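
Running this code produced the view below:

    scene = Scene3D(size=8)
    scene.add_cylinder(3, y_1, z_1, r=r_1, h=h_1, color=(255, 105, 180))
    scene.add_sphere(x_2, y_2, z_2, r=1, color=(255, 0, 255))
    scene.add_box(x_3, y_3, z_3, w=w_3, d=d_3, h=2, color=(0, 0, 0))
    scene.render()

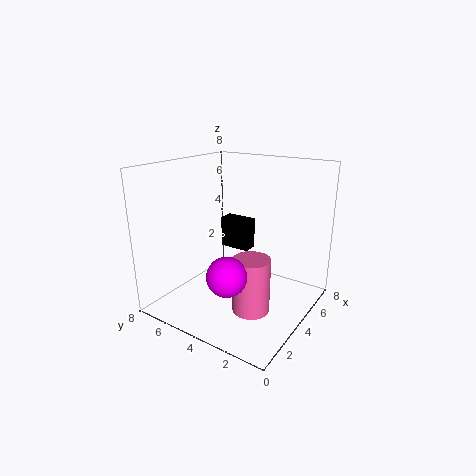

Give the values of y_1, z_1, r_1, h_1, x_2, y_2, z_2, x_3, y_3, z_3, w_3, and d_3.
y_1 = 2.5, z_1 = 0.5, r_1 = 1, h_1 = 3, x_2 = 1.5, y_2 = 3, z_2 = 3, x_3 = 6.5, y_3 = 5, z_3 = 2, w_3 = 1, d_3 = 2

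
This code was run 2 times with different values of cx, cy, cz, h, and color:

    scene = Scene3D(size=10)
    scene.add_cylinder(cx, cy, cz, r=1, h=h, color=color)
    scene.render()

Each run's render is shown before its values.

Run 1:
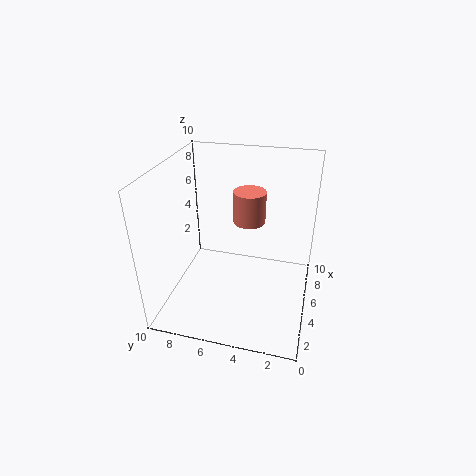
cx = 4
cy = 4
cz = 7
h = 2
color = 'salmon'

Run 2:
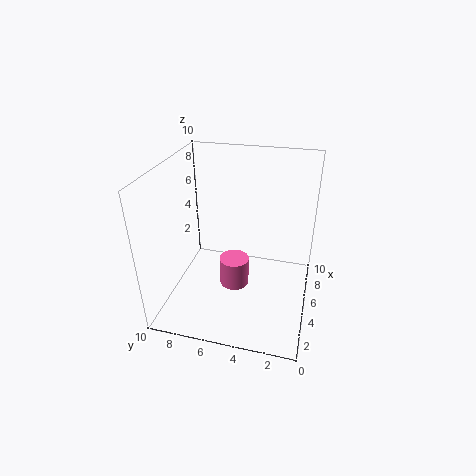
cx = 4
cy = 5
cz = 2
h = 2
color = 'hotpink'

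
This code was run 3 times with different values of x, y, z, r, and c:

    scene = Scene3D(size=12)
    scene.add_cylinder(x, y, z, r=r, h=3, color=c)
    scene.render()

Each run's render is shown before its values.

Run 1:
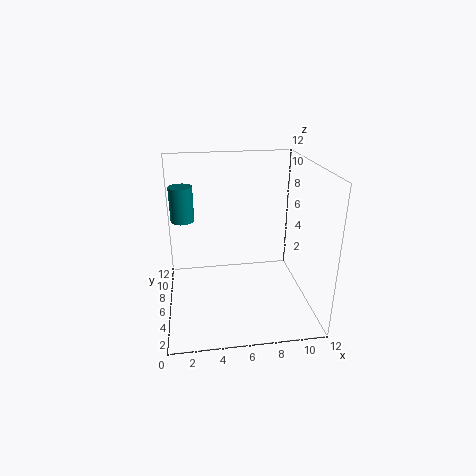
x = 1.5
y = 8
z = 7
r = 1
c = 'teal'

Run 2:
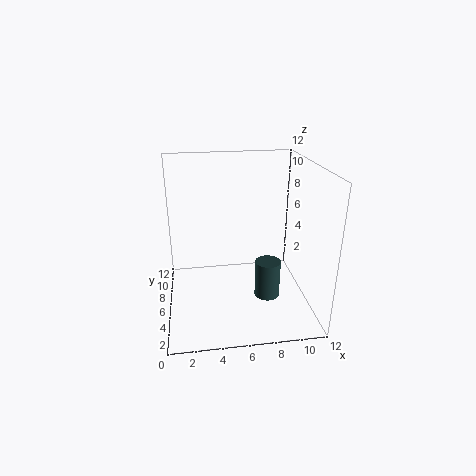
x = 8
y = 3.5
z = 2
r = 1
c = 'darkslategray'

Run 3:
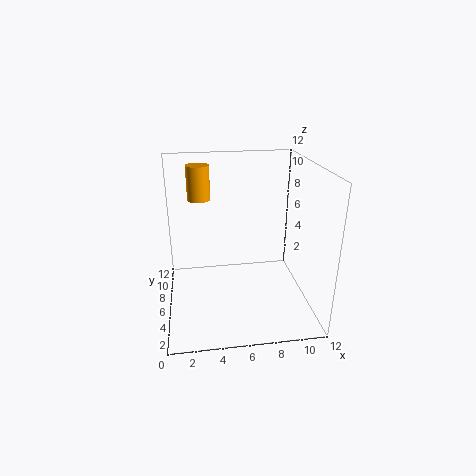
x = 3
y = 9
z = 8.5
r = 1
c = 'orange'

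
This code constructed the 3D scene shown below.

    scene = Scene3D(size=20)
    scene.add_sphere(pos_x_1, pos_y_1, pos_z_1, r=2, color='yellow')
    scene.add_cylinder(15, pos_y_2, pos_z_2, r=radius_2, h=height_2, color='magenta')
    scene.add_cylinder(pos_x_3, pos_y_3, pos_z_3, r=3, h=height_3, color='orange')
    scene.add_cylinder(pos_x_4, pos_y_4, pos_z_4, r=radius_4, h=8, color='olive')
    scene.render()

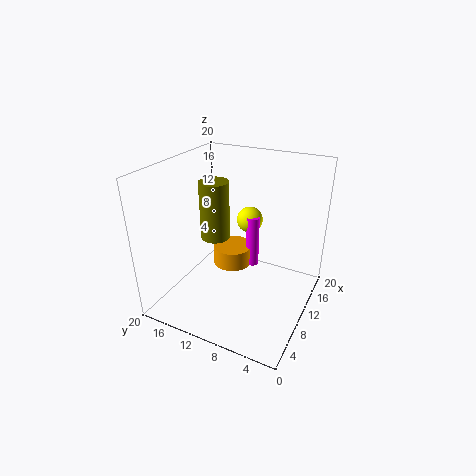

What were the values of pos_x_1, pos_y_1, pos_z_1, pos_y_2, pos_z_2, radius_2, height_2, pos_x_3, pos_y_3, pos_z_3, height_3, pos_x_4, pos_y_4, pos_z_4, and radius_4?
pos_x_1 = 16, pos_y_1 = 11, pos_z_1 = 10, pos_y_2 = 10, pos_z_2 = 3, radius_2 = 1, height_2 = 8, pos_x_3 = 14, pos_y_3 = 13, pos_z_3 = 3, height_3 = 3, pos_x_4 = 9, pos_y_4 = 13, pos_z_4 = 10, radius_4 = 2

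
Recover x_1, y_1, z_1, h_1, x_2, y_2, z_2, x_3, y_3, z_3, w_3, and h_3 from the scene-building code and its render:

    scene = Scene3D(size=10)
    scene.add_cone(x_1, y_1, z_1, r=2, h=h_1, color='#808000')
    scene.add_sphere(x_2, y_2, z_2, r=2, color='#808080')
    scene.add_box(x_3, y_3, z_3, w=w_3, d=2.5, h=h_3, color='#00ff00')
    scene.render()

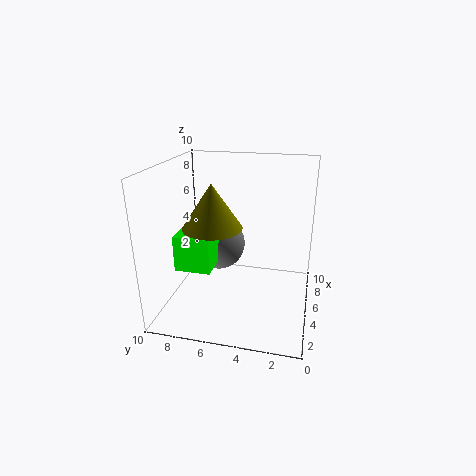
x_1 = 4, y_1 = 6.5, z_1 = 6, h_1 = 3, x_2 = 7, y_2 = 7, z_2 = 3.5, x_3 = 3, y_3 = 6.5, z_3 = 3, w_3 = 3.5, h_3 = 2.5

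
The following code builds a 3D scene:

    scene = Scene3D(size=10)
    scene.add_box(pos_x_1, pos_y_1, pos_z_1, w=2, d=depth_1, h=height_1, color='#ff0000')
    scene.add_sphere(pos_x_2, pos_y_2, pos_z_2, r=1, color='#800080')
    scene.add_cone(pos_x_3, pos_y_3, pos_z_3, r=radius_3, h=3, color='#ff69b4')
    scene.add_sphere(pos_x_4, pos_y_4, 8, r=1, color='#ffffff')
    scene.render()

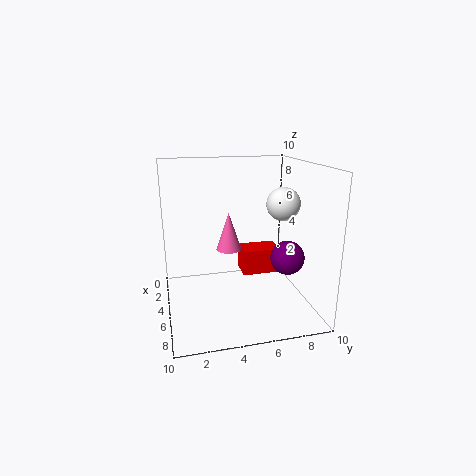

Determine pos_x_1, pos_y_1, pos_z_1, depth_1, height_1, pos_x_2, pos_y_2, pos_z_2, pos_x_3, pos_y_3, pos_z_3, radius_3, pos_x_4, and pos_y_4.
pos_x_1 = 1; pos_y_1 = 6; pos_z_1 = 1; depth_1 = 3; height_1 = 2; pos_x_2 = 9; pos_y_2 = 7; pos_z_2 = 5; pos_x_3 = 2; pos_y_3 = 5; pos_z_3 = 3; radius_3 = 1; pos_x_4 = 8; pos_y_4 = 7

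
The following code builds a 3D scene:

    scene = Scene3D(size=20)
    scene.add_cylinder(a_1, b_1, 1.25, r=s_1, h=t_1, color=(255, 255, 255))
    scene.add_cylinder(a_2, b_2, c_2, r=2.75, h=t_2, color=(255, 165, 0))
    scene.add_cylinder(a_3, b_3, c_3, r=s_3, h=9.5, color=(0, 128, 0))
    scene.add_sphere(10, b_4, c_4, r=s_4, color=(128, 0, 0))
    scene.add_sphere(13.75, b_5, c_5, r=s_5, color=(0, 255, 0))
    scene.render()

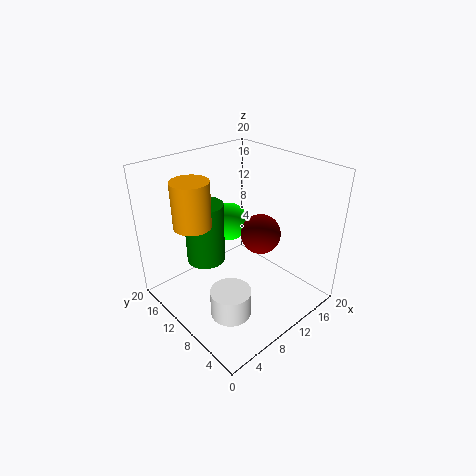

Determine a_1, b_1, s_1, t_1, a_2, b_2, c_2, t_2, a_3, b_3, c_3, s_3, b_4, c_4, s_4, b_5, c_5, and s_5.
a_1 = 5.75
b_1 = 6.75
s_1 = 2.75
t_1 = 3.75
a_2 = 6.5
b_2 = 15.75
c_2 = 10.75
t_2 = 6.75
a_3 = 9.25
b_3 = 16.75
c_3 = 3.5
s_3 = 3
b_4 = 5.75
c_4 = 12.5
s_4 = 2.5
b_5 = 16.25
c_5 = 8.75
s_5 = 3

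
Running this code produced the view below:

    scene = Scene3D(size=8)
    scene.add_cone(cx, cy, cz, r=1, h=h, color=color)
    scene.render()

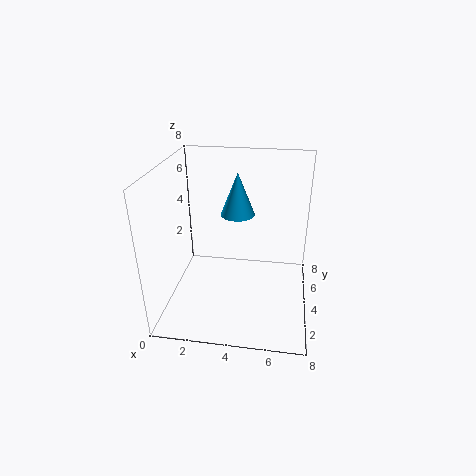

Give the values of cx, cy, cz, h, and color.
cx = 3.75
cy = 5.5
cz = 4.75
h = 2.5
color = 'deepskyblue'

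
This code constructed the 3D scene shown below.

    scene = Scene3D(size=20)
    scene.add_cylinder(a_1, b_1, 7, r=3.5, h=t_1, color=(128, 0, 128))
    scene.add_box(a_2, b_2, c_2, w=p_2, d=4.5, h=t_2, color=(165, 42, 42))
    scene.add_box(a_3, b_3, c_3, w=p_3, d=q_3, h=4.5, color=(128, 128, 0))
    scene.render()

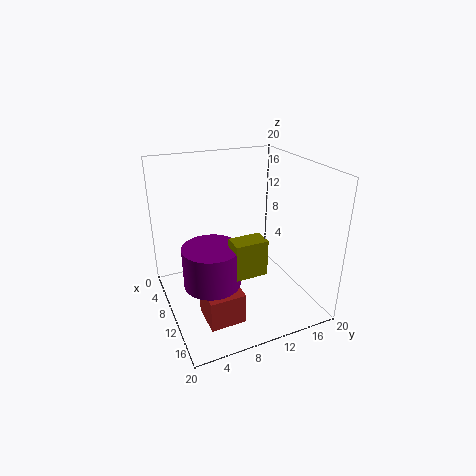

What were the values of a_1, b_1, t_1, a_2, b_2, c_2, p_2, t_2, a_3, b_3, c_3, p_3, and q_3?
a_1 = 14.5
b_1 = 4.5
t_1 = 5
a_2 = 13.5
b_2 = 3
c_2 = 2.5
p_2 = 4.5
t_2 = 4
a_3 = 15
b_3 = 6.5
c_3 = 8.5
p_3 = 2.5
q_3 = 4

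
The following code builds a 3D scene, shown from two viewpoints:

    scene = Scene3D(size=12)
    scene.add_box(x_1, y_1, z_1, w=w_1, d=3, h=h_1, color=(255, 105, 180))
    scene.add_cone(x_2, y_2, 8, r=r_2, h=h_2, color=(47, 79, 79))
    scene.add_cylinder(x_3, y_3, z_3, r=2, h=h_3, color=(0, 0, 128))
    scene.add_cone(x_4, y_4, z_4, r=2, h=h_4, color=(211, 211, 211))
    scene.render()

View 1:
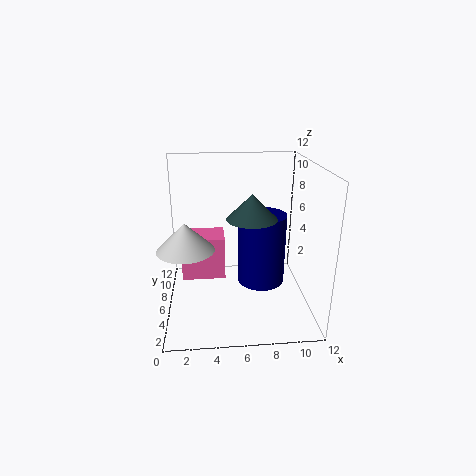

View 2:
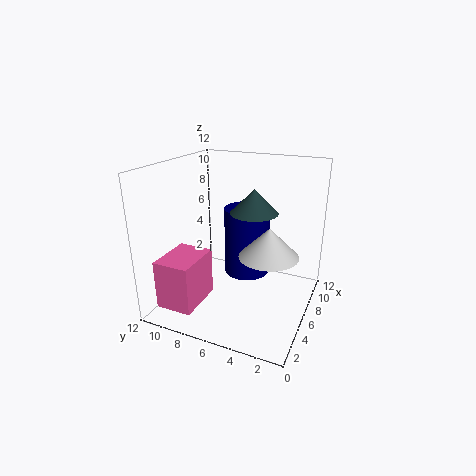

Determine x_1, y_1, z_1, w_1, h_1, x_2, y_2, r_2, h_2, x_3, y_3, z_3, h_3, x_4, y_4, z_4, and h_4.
x_1 = 1; y_1 = 8; z_1 = 1; w_1 = 4; h_1 = 4; x_2 = 7; y_2 = 5; r_2 = 2; h_2 = 2; x_3 = 8; y_3 = 6; z_3 = 2; h_3 = 6; x_4 = 2; y_4 = 2; z_4 = 7; h_4 = 2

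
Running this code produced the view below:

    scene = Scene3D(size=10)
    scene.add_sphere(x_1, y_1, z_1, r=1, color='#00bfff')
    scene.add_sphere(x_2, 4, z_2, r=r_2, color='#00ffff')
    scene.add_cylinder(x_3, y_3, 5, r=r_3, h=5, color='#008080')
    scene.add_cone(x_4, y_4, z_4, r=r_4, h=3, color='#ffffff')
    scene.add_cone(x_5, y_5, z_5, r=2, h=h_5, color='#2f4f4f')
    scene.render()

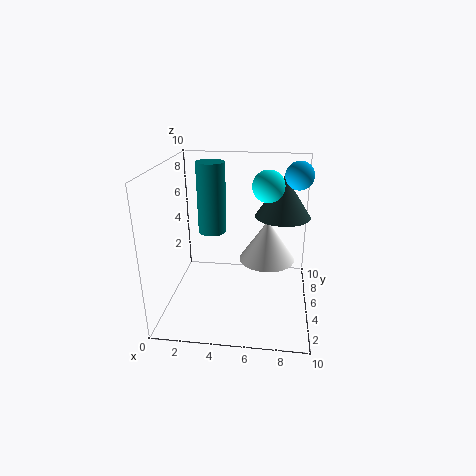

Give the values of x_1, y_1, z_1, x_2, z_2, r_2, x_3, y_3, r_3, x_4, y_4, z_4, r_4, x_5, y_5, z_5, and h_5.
x_1 = 9, y_1 = 7, z_1 = 9, x_2 = 7, z_2 = 9, r_2 = 1, x_3 = 3, y_3 = 6, r_3 = 1, x_4 = 7, y_4 = 6, z_4 = 3, r_4 = 2, x_5 = 8, y_5 = 7, z_5 = 6, h_5 = 3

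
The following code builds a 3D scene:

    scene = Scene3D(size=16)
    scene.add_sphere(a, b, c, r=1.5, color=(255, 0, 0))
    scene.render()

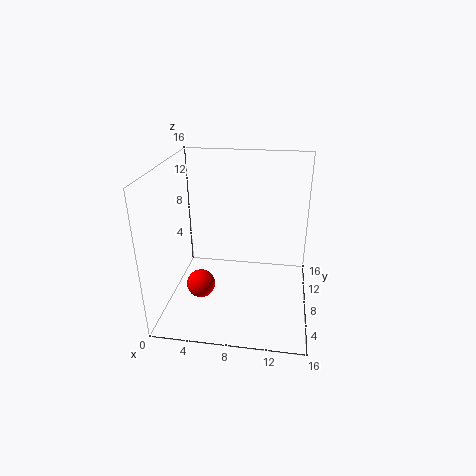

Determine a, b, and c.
a = 4.5, b = 4.5, c = 4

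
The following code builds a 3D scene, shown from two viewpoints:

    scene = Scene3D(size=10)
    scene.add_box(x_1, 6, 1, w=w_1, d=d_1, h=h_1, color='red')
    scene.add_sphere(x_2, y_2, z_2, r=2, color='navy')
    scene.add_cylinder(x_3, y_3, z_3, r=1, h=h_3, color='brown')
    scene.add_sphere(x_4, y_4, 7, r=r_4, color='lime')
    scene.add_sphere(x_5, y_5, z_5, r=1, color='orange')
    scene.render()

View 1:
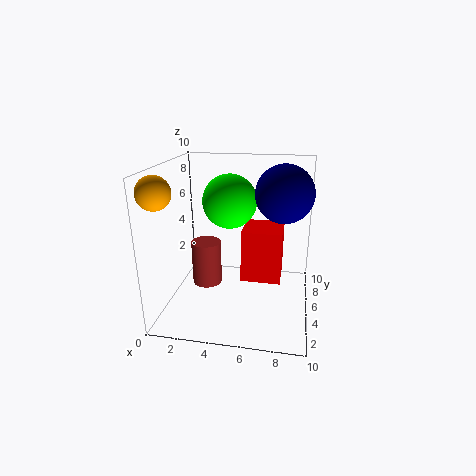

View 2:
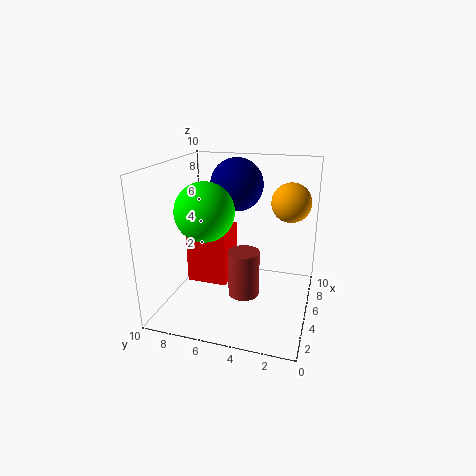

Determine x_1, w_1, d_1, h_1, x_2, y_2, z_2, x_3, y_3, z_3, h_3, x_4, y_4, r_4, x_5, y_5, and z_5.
x_1 = 5
w_1 = 3
d_1 = 3
h_1 = 4
x_2 = 8
y_2 = 6
z_2 = 8
x_3 = 3
y_3 = 4
z_3 = 2
h_3 = 3
x_4 = 4
y_4 = 7
r_4 = 2
x_5 = 1
y_5 = 1
z_5 = 9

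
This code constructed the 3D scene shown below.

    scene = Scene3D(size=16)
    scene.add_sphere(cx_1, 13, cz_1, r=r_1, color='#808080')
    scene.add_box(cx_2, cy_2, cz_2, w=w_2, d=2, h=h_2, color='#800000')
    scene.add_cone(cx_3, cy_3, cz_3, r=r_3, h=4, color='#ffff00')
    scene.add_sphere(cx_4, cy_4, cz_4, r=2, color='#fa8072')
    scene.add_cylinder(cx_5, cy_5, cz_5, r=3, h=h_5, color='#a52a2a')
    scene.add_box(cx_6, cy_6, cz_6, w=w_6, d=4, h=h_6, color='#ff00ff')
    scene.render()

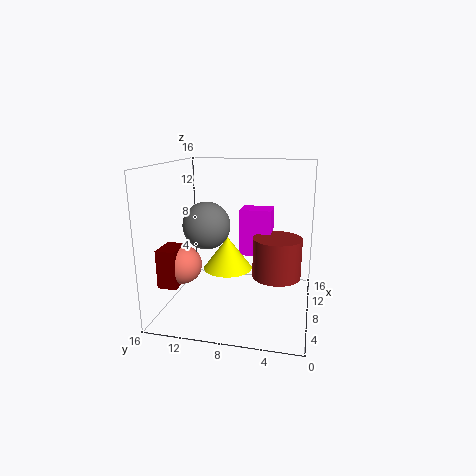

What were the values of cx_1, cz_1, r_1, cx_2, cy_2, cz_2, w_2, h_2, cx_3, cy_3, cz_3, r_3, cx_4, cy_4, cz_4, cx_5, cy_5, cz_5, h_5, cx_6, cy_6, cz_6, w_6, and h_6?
cx_1 = 12, cz_1 = 8, r_1 = 3, cx_2 = 2, cy_2 = 13, cz_2 = 4, w_2 = 3, h_2 = 4, cx_3 = 11, cy_3 = 10, cz_3 = 3, r_3 = 3, cx_4 = 4, cy_4 = 13, cz_4 = 6, cx_5 = 12, cy_5 = 4, cz_5 = 2, h_5 = 5, cx_6 = 13, cy_6 = 5, cz_6 = 4, w_6 = 3, h_6 = 6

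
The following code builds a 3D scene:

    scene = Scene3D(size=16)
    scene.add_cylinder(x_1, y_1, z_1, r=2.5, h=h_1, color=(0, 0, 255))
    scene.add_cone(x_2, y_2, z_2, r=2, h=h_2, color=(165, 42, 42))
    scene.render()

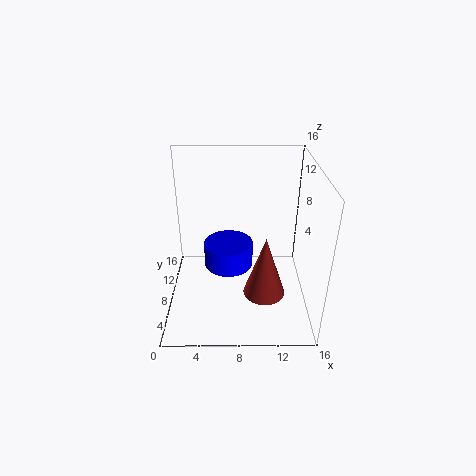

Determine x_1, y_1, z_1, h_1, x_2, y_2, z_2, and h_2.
x_1 = 7; y_1 = 5.5; z_1 = 6.5; h_1 = 2.5; x_2 = 10.5; y_2 = 2; z_2 = 5.5; h_2 = 6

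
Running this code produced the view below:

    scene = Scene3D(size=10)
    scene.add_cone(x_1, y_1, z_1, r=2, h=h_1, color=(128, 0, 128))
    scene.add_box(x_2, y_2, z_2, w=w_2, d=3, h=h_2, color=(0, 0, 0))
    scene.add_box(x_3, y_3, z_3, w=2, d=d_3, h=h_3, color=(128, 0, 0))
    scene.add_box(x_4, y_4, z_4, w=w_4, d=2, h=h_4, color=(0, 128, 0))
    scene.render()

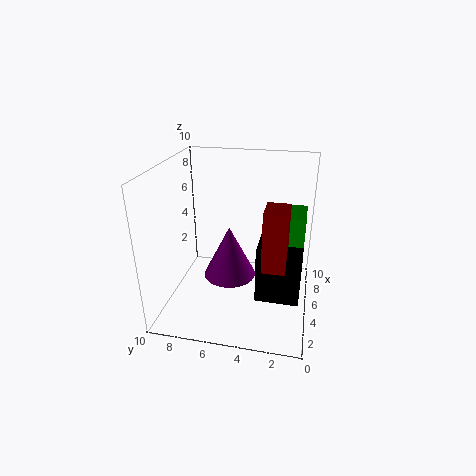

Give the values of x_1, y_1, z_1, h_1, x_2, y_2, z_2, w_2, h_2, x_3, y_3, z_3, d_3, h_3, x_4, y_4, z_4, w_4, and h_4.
x_1 = 6.5, y_1 = 6, z_1 = 1, h_1 = 4, x_2 = 3.5, y_2 = 0.5, z_2 = 1, w_2 = 3, h_2 = 4, x_3 = 2.5, y_3 = 1.5, z_3 = 4, d_3 = 1.5, h_3 = 4, x_4 = 4.5, y_4 = 0.5, z_4 = 4.5, w_4 = 2.5, h_4 = 2.5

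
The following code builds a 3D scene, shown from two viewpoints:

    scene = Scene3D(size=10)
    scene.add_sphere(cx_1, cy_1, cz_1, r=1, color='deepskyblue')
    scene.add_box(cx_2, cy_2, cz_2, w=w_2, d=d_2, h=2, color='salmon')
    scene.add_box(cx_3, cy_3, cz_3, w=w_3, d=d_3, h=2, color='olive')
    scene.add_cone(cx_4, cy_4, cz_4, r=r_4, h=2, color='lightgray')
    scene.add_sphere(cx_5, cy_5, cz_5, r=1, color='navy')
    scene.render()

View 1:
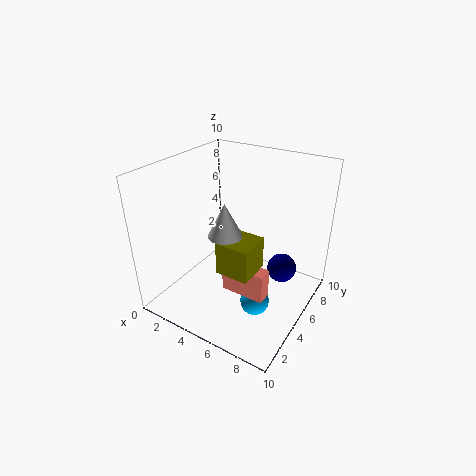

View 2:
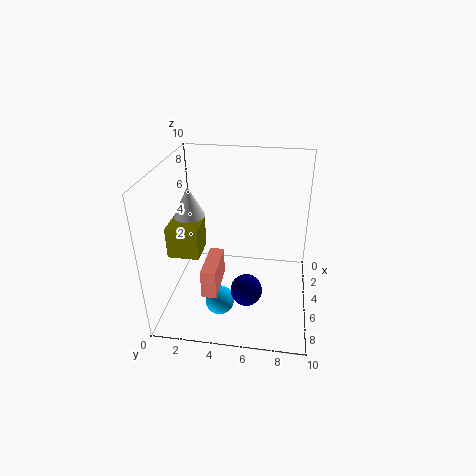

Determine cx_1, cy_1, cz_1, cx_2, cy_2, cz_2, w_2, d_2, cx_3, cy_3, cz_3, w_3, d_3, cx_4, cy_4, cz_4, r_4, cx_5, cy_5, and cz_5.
cx_1 = 7
cy_1 = 4
cz_1 = 1
cx_2 = 5
cy_2 = 3
cz_2 = 2
w_2 = 3
d_2 = 1
cx_3 = 6
cy_3 = 1
cz_3 = 5
w_3 = 2
d_3 = 2
cx_4 = 6
cy_4 = 2
cz_4 = 7
r_4 = 1
cx_5 = 8
cy_5 = 6
cz_5 = 3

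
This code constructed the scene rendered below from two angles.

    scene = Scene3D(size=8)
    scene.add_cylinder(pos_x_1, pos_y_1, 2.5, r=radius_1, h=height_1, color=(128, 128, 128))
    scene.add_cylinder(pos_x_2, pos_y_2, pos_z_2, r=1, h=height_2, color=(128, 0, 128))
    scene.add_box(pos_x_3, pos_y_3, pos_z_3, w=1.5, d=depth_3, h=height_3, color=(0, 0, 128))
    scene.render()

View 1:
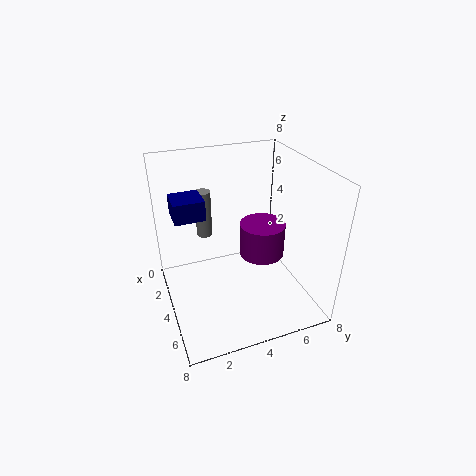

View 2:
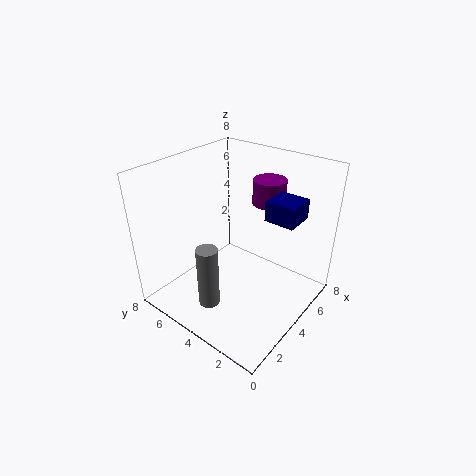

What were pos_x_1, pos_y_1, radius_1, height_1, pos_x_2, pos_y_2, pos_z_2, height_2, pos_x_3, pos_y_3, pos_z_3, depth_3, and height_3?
pos_x_1 = 0.5
pos_y_1 = 3
radius_1 = 0.5
height_1 = 3
pos_x_2 = 7
pos_y_2 = 4
pos_z_2 = 5
height_2 = 1.5
pos_x_3 = 3.5
pos_y_3 = 0.5
pos_z_3 = 6
depth_3 = 1.5
height_3 = 1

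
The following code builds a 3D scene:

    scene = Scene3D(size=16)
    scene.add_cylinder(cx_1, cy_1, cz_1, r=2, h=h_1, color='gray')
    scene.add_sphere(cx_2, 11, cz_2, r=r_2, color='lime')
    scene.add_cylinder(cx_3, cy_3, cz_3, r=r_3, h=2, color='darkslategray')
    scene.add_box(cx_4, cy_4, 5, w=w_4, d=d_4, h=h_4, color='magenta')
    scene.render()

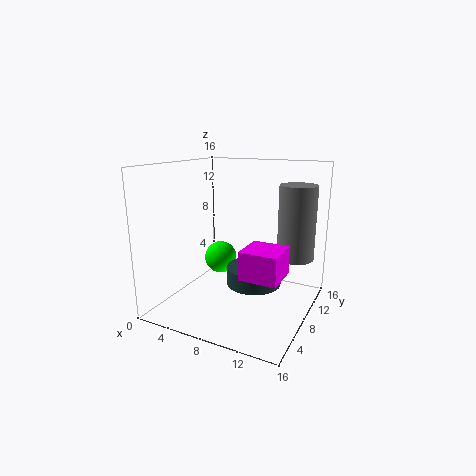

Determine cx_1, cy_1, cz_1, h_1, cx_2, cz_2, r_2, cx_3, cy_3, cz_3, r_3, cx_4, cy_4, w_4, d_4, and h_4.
cx_1 = 14, cy_1 = 10, cz_1 = 6, h_1 = 8, cx_2 = 4, cz_2 = 4, r_2 = 2, cx_3 = 10, cy_3 = 8, cz_3 = 3, r_3 = 3, cx_4 = 10, cy_4 = 4, w_4 = 4, d_4 = 4, h_4 = 3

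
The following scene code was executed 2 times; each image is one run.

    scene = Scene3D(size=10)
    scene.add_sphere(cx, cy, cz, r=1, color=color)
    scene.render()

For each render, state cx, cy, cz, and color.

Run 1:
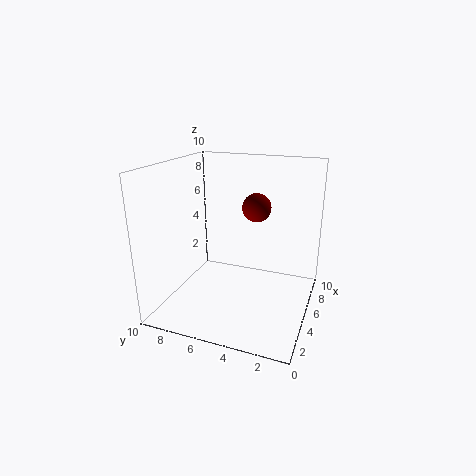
cx = 6
cy = 4
cz = 7
color = 'maroon'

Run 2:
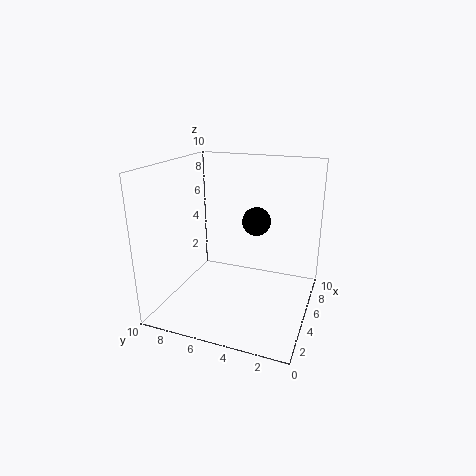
cx = 6
cy = 4
cz = 6
color = 'black'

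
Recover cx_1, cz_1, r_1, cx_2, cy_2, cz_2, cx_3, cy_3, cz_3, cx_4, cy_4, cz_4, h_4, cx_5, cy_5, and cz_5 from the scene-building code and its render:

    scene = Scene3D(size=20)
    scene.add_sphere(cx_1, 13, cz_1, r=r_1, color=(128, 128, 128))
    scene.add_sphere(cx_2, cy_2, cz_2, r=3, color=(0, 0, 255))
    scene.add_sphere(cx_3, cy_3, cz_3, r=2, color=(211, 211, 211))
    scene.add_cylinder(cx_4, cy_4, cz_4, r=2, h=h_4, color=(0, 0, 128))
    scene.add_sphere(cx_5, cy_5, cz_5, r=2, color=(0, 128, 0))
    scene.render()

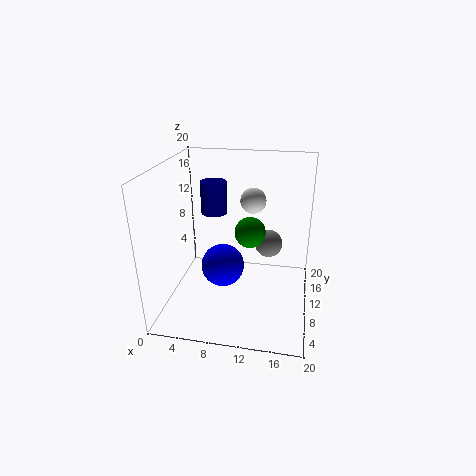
cx_1 = 14
cz_1 = 8
r_1 = 2
cx_2 = 8
cy_2 = 9
cz_2 = 6
cx_3 = 11
cy_3 = 17
cz_3 = 13
cx_4 = 5
cy_4 = 16
cz_4 = 11
h_4 = 5
cx_5 = 12
cy_5 = 8
cz_5 = 12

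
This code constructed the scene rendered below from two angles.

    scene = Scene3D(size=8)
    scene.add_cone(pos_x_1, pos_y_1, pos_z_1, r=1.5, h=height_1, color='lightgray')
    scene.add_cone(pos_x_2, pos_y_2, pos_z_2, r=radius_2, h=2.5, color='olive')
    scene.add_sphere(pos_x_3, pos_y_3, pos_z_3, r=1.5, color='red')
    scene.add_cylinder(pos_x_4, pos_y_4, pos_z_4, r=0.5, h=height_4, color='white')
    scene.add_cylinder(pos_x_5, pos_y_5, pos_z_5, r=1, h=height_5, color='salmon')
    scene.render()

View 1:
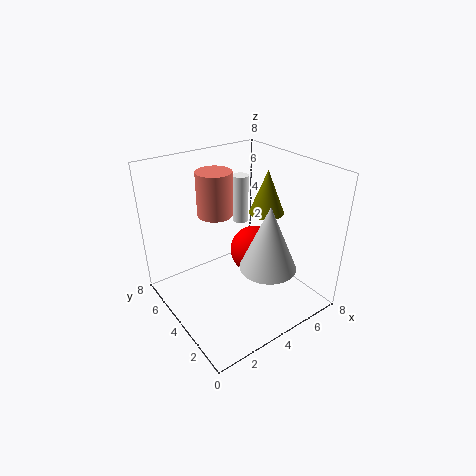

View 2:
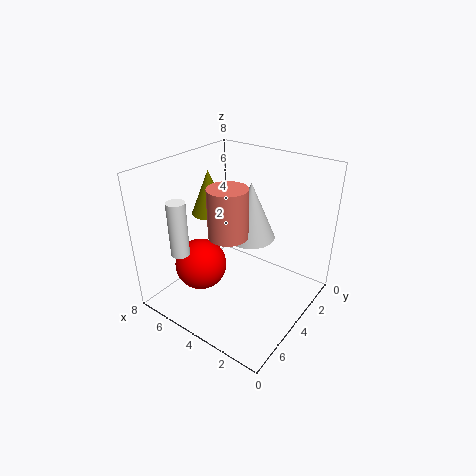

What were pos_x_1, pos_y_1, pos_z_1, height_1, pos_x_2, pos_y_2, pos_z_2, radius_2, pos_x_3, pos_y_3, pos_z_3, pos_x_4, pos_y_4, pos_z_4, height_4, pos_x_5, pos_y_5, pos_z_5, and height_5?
pos_x_1 = 4.5; pos_y_1 = 2; pos_z_1 = 3; height_1 = 3.5; pos_x_2 = 6; pos_y_2 = 4; pos_z_2 = 5; radius_2 = 1; pos_x_3 = 6; pos_y_3 = 5; pos_z_3 = 2; pos_x_4 = 6; pos_y_4 = 6.5; pos_z_4 = 3.5; height_4 = 3; pos_x_5 = 3.5; pos_y_5 = 5.5; pos_z_5 = 5; height_5 = 2.5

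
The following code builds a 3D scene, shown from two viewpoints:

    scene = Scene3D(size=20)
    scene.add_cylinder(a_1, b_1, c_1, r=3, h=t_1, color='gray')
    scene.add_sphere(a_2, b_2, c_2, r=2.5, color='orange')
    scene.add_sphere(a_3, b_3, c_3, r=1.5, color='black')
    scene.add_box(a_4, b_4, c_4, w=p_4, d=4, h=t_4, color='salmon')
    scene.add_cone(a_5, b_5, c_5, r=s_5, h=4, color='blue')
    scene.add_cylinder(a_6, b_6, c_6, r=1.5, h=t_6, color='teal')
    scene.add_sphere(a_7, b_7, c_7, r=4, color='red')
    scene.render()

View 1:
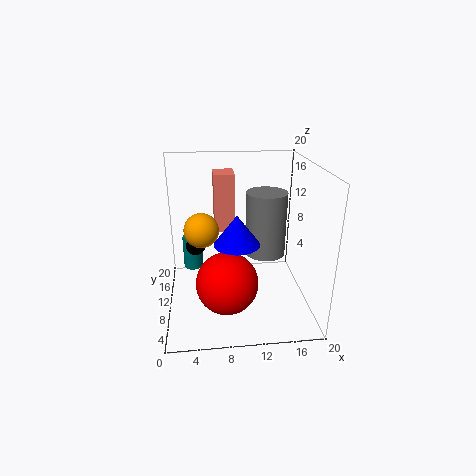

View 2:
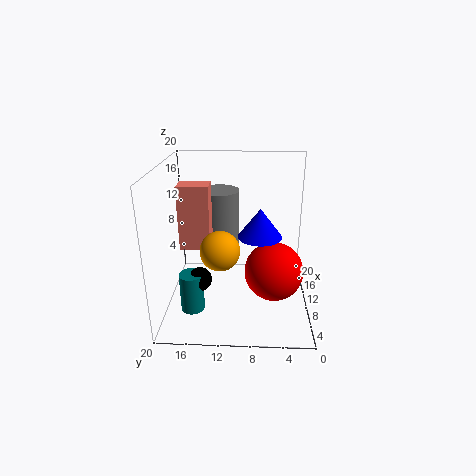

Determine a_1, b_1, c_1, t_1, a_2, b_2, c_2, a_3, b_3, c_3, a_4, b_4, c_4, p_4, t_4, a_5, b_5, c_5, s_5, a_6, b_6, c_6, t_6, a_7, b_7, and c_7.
a_1 = 14.5; b_1 = 13; c_1 = 6; t_1 = 9.5; a_2 = 5; b_2 = 12; c_2 = 10.5; a_3 = 4; b_3 = 14.5; c_3 = 7; a_4 = 7; b_4 = 13.5; c_4 = 9.5; p_4 = 3; t_4 = 8.5; a_5 = 9.5; b_5 = 7; c_5 = 10.5; s_5 = 3; a_6 = 3.5; b_6 = 15.5; c_6 = 3; t_6 = 5; a_7 = 8; b_7 = 5; c_7 = 6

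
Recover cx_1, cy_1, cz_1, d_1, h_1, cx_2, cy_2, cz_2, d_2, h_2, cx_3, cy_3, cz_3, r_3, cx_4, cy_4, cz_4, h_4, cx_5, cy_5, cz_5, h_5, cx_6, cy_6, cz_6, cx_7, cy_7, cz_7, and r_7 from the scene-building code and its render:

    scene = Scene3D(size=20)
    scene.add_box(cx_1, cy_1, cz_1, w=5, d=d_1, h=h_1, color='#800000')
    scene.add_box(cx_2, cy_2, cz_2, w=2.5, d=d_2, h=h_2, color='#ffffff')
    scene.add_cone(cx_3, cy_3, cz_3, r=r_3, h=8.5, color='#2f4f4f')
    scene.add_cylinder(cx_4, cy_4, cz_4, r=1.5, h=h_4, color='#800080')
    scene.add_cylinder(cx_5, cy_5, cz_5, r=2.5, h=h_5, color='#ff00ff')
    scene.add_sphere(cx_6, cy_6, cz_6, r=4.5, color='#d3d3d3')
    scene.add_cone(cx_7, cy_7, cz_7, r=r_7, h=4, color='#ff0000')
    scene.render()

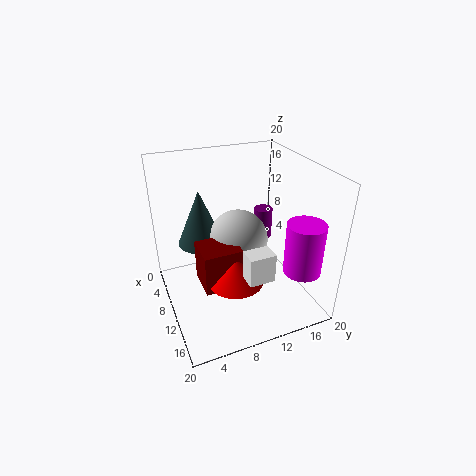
cx_1 = 7; cy_1 = 4.5; cz_1 = 3; d_1 = 5.5; h_1 = 6; cx_2 = 14; cy_2 = 9; cz_2 = 6.5; d_2 = 3.5; h_2 = 4; cx_3 = 3.5; cy_3 = 6.5; cz_3 = 6.5; r_3 = 3.5; cx_4 = 3; cy_4 = 17.5; cz_4 = 5; h_4 = 5; cx_5 = 16.5; cy_5 = 16.5; cz_5 = 7; h_5 = 7; cx_6 = 6.5; cy_6 = 11.5; cz_6 = 7.5; cx_7 = 11.5; cy_7 = 9; cz_7 = 4; r_7 = 4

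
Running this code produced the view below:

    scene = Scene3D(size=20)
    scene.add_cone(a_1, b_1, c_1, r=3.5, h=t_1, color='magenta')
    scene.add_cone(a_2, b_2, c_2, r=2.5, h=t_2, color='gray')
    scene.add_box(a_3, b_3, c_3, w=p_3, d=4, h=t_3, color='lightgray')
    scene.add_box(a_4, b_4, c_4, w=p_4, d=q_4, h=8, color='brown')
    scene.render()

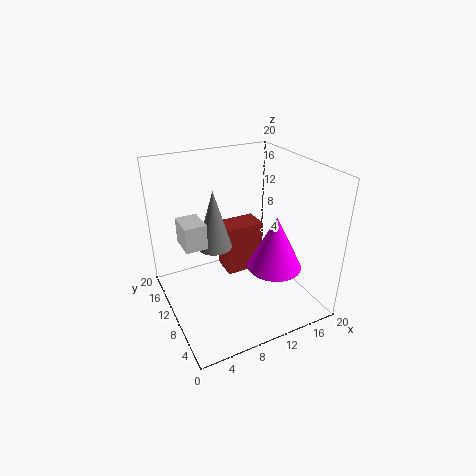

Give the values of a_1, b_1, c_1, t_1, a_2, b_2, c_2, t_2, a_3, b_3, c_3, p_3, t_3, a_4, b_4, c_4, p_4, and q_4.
a_1 = 12.5; b_1 = 4.5; c_1 = 8; t_1 = 7; a_2 = 7.5; b_2 = 12.5; c_2 = 8; t_2 = 8.5; a_3 = 2.5; b_3 = 10; c_3 = 9.5; p_3 = 3; t_3 = 3.5; a_4 = 10.5; b_4 = 14; c_4 = 1; p_4 = 6; q_4 = 4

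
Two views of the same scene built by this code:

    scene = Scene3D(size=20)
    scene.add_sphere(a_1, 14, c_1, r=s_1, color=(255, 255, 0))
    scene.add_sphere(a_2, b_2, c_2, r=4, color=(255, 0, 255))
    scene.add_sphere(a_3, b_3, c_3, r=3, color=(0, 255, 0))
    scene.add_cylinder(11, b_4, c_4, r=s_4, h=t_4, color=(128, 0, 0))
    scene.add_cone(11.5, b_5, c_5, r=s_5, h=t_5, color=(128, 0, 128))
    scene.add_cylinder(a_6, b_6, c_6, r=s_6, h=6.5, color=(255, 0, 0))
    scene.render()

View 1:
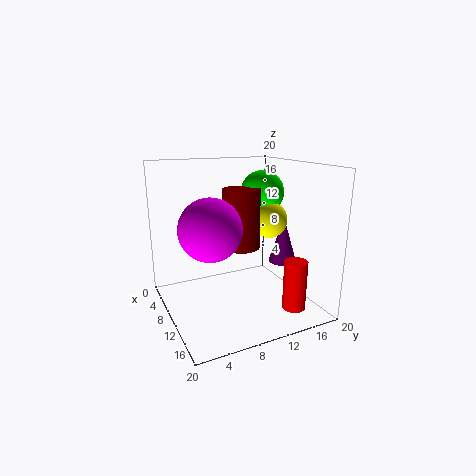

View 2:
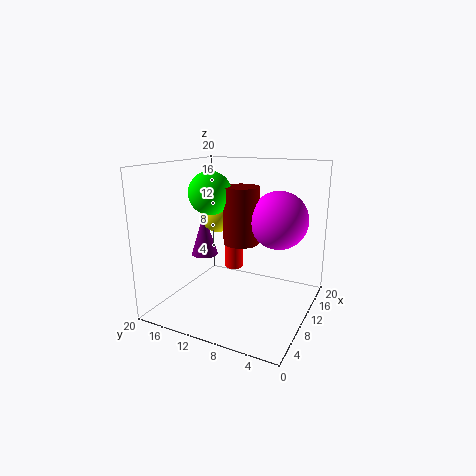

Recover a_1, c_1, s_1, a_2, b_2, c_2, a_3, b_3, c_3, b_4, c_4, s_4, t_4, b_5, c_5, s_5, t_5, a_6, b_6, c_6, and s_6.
a_1 = 11.5; c_1 = 12.5; s_1 = 2.5; a_2 = 12.5; b_2 = 5; c_2 = 12.5; a_3 = 9.5; b_3 = 14; c_3 = 16; b_4 = 10; c_4 = 9; s_4 = 2.5; t_4 = 8; b_5 = 16.5; c_5 = 6; s_5 = 2; t_5 = 6.5; a_6 = 17.5; b_6 = 14.5; c_6 = 2; s_6 = 1.5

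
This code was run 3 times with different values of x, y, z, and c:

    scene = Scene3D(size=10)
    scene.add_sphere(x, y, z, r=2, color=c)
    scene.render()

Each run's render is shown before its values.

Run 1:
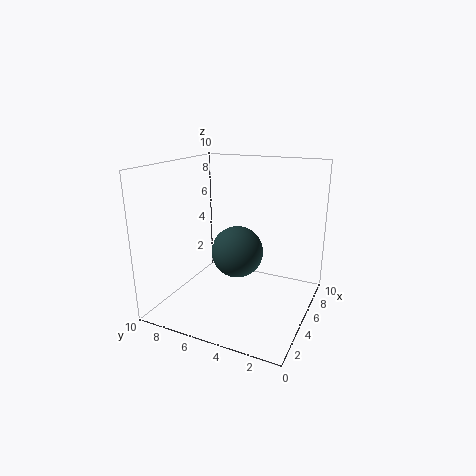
x = 7; y = 6; z = 3; c = 'darkslategray'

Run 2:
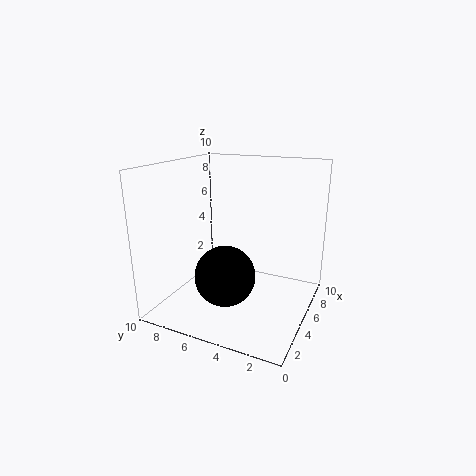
x = 3; y = 5; z = 3; c = 'black'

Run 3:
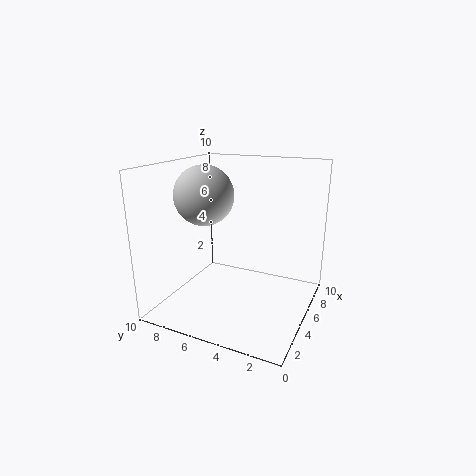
x = 4; y = 7; z = 8; c = 'lightgray'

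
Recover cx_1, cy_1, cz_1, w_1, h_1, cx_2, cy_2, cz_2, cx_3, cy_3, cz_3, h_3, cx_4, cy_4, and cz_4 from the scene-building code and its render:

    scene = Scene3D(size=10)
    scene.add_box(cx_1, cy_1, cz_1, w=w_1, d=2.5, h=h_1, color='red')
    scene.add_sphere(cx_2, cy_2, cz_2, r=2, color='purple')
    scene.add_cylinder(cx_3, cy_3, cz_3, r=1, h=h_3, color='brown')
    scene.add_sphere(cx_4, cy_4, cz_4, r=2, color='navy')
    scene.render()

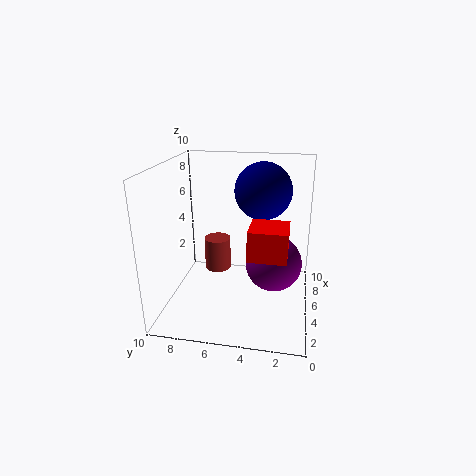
cx_1 = 2.5, cy_1 = 1.5, cz_1 = 4.5, w_1 = 2.5, h_1 = 2, cx_2 = 5.5, cy_2 = 2.5, cz_2 = 3, cx_3 = 7, cy_3 = 7, cz_3 = 1.5, h_3 = 2.5, cx_4 = 6.5, cy_4 = 3.5, cz_4 = 8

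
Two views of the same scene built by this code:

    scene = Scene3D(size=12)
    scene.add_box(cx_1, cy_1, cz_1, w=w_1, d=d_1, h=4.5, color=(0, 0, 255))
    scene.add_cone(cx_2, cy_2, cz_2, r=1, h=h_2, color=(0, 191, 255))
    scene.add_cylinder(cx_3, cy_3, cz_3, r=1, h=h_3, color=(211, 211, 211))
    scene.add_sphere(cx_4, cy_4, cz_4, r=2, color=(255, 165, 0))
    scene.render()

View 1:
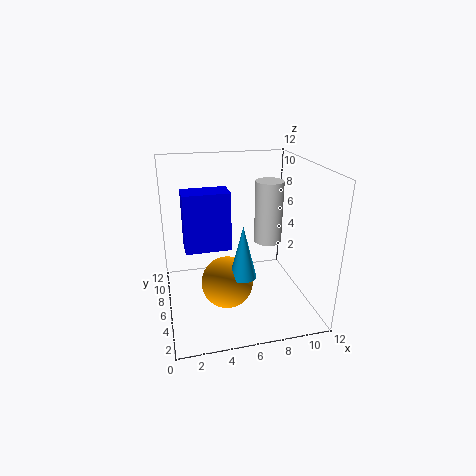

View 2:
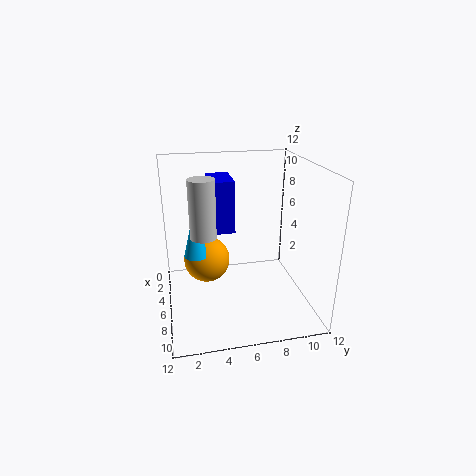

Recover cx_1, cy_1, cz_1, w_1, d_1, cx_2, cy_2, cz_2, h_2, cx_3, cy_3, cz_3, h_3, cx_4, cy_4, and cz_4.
cx_1 = 1.5; cy_1 = 4; cz_1 = 6; w_1 = 3.5; d_1 = 2; cx_2 = 5.5; cy_2 = 2.5; cz_2 = 4.5; h_2 = 4; cx_3 = 7.5; cy_3 = 3; cz_3 = 7; h_3 = 4.5; cx_4 = 4.5; cy_4 = 3.5; cz_4 = 3.5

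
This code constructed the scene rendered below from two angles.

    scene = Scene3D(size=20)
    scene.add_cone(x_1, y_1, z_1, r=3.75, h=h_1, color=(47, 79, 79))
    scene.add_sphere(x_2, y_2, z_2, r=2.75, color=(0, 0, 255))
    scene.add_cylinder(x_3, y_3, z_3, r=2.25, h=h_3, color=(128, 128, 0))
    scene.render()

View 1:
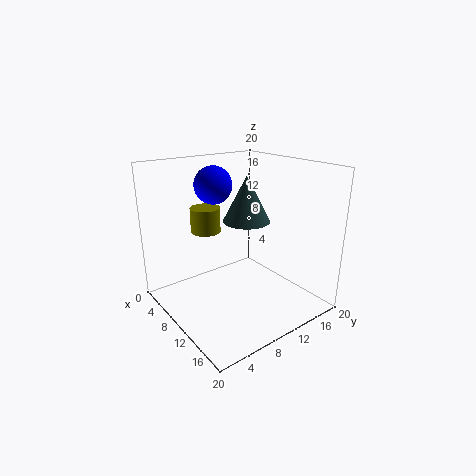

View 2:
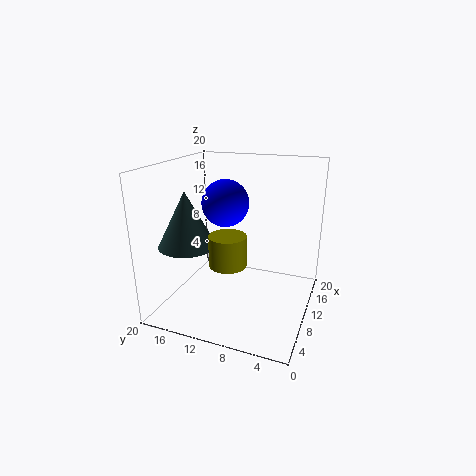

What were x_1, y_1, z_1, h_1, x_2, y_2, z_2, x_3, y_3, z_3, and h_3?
x_1 = 5.25, y_1 = 15.25, z_1 = 10, h_1 = 7.25, x_2 = 4.75, y_2 = 9.5, z_2 = 16.5, x_3 = 3.5, y_3 = 8.75, z_3 = 9.25, h_3 = 3.75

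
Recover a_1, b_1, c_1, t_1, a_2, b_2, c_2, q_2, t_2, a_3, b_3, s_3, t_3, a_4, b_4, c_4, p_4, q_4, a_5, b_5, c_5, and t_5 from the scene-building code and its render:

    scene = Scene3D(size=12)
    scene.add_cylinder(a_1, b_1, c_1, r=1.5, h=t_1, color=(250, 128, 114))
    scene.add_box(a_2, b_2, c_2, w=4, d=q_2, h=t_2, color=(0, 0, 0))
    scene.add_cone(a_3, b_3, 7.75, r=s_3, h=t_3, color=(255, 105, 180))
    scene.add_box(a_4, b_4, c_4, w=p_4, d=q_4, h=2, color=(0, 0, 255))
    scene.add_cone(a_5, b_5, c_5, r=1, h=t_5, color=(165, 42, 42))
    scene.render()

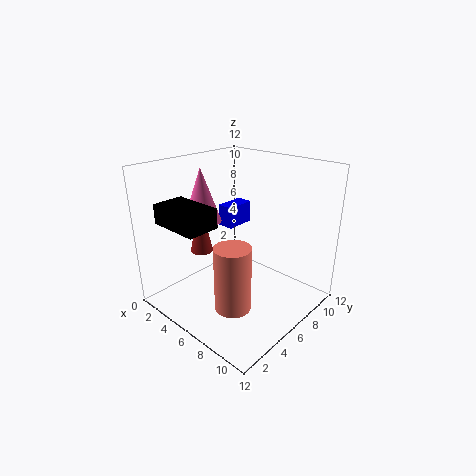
a_1 = 7.25, b_1 = 4, c_1 = 0.75, t_1 = 5.5, a_2 = 3, b_2 = 0.25, c_2 = 8.25, q_2 = 2.5, t_2 = 1.5, a_3 = 4.25, b_3 = 3.75, s_3 = 1.5, t_3 = 4.25, a_4 = 2, b_4 = 7.75, c_4 = 5.5, p_4 = 1.5, q_4 = 2.75, a_5 = 2.5, b_5 = 5, c_5 = 4, t_5 = 4.75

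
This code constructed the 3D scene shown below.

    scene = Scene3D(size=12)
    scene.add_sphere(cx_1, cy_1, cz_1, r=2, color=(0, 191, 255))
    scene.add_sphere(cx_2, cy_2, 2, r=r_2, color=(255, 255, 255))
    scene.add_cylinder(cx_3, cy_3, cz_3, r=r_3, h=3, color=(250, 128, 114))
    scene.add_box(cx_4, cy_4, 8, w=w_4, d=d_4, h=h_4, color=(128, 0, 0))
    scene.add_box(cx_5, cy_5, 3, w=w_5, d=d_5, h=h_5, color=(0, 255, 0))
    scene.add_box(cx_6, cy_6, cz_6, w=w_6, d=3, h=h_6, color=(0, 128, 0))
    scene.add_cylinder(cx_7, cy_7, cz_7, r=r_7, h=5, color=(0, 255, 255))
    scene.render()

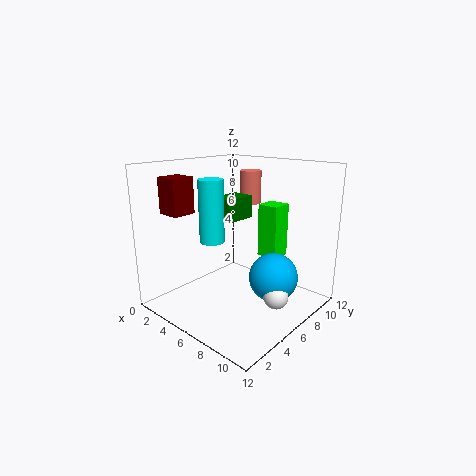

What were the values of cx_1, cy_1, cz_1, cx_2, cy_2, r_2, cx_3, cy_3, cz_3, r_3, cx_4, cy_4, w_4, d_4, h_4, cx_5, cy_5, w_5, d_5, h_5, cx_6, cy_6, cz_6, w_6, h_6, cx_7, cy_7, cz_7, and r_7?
cx_1 = 9
cy_1 = 7
cz_1 = 3
cx_2 = 10
cy_2 = 6
r_2 = 1
cx_3 = 4
cy_3 = 10
cz_3 = 8
r_3 = 1
cx_4 = 1
cy_4 = 2
w_4 = 2
d_4 = 2
h_4 = 3
cx_5 = 5
cy_5 = 10
w_5 = 2
d_5 = 2
h_5 = 5
cx_6 = 3
cy_6 = 6
cz_6 = 7
w_6 = 2
h_6 = 2
cx_7 = 5
cy_7 = 4
cz_7 = 6
r_7 = 1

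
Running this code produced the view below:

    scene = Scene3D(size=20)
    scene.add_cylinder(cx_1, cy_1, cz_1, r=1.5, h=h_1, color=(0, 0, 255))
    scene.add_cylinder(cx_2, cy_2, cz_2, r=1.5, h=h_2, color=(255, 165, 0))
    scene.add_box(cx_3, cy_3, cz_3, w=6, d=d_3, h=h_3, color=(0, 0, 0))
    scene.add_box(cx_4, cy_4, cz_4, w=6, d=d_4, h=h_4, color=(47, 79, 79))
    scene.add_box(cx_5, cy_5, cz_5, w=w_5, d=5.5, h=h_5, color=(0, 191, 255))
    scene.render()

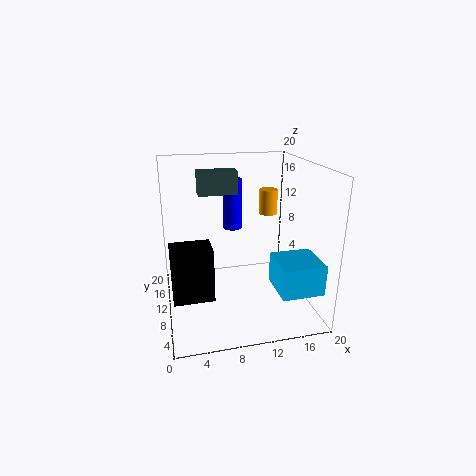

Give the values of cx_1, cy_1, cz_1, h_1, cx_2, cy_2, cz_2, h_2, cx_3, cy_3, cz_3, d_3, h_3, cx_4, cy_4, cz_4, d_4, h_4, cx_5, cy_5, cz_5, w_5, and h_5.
cx_1 = 11, cy_1 = 18, cz_1 = 8.5, h_1 = 8, cx_2 = 17, cy_2 = 18, cz_2 = 10.5, h_2 = 4, cx_3 = 0.5, cy_3 = 9.5, cz_3 = 0.5, d_3 = 4.5, h_3 = 8, cx_4 = 5.5, cy_4 = 16, cz_4 = 14.5, d_4 = 3, h_4 = 3.5, cx_5 = 13.5, cy_5 = 1, cz_5 = 5, w_5 = 5.5, h_5 = 4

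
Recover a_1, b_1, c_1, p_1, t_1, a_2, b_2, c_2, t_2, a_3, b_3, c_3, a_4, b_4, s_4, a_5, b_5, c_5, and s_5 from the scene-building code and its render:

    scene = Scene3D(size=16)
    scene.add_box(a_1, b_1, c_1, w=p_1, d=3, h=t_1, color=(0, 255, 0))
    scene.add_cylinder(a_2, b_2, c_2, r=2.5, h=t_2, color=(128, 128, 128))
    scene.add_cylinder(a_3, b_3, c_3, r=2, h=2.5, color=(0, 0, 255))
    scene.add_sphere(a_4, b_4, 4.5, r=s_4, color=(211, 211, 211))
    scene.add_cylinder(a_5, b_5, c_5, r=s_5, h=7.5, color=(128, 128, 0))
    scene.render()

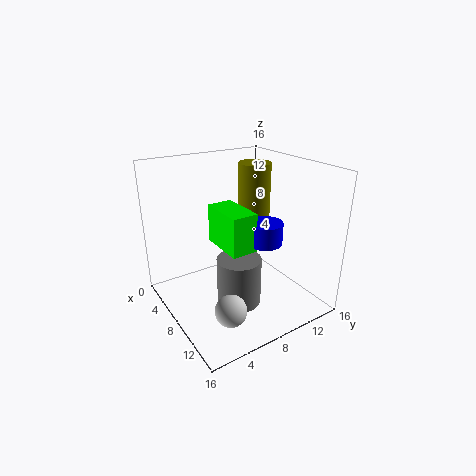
a_1 = 4, b_1 = 6.5, c_1 = 6.5, p_1 = 5.5, t_1 = 4.5, a_2 = 9, b_2 = 7.5, c_2 = 0.5, t_2 = 5.5, a_3 = 9, b_3 = 11, c_3 = 7, a_4 = 14.5, b_4 = 3, s_4 = 1.5, a_5 = 4, b_5 = 13, c_5 = 7.5, s_5 = 2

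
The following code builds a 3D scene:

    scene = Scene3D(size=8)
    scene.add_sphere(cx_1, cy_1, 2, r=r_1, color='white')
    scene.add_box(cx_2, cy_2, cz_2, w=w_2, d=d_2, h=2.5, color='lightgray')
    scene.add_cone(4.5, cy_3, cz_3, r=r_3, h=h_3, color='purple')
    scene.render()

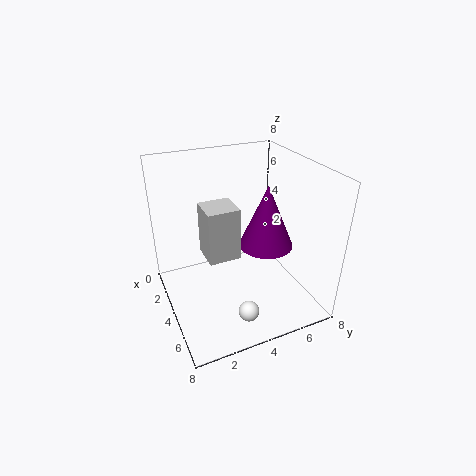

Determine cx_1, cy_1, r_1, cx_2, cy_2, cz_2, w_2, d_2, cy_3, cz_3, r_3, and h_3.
cx_1 = 7.5; cy_1 = 3; r_1 = 0.5; cx_2 = 5; cy_2 = 1.5; cz_2 = 4.5; w_2 = 1.5; d_2 = 1.5; cy_3 = 5.5; cz_3 = 3.5; r_3 = 1.5; h_3 = 3.5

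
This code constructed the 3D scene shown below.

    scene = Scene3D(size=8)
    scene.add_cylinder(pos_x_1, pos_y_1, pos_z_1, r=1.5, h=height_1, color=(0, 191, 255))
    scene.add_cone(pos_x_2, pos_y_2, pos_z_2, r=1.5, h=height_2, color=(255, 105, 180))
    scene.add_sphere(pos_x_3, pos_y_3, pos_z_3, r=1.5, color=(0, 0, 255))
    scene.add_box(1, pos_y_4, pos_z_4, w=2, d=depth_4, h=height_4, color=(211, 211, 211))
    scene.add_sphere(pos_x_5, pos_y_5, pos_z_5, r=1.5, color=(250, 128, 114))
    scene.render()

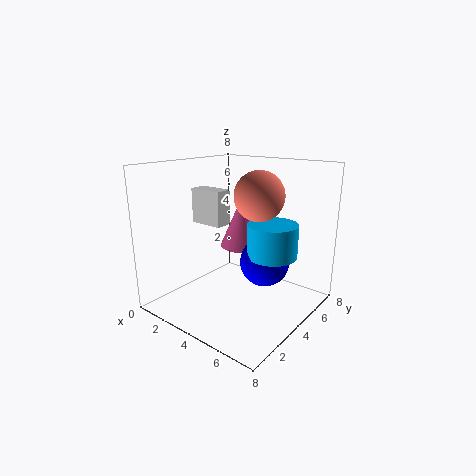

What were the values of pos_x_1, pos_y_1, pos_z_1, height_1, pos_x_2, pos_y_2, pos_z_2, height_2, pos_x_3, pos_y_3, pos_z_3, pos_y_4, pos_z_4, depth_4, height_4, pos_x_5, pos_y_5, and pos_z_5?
pos_x_1 = 5; pos_y_1 = 6; pos_z_1 = 2.5; height_1 = 2; pos_x_2 = 2.5; pos_y_2 = 6.5; pos_z_2 = 2.5; height_2 = 3.5; pos_x_3 = 4.5; pos_y_3 = 6; pos_z_3 = 2; pos_y_4 = 3.5; pos_z_4 = 4.5; depth_4 = 1; height_4 = 2; pos_x_5 = 4; pos_y_5 = 6; pos_z_5 = 6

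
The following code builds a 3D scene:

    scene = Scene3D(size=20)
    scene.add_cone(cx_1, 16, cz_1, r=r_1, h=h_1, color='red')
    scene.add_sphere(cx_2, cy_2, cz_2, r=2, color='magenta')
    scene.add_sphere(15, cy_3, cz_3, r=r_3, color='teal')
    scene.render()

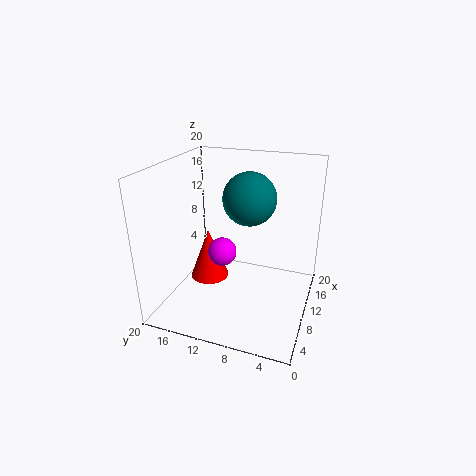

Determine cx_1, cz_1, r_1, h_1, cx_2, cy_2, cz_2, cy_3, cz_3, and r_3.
cx_1 = 13; cz_1 = 1; r_1 = 3; h_1 = 8; cx_2 = 9; cy_2 = 12; cz_2 = 8; cy_3 = 10; cz_3 = 14; r_3 = 4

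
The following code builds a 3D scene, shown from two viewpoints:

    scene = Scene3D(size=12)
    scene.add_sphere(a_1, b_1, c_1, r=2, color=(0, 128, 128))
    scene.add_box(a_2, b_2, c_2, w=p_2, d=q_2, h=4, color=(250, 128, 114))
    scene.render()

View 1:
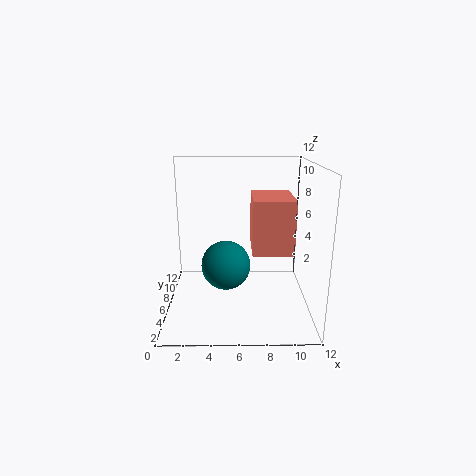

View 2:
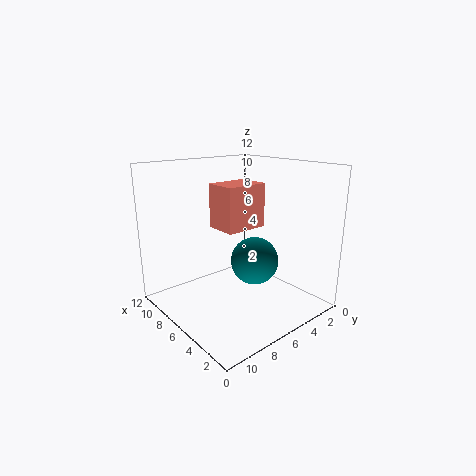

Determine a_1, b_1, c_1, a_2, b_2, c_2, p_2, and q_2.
a_1 = 5, b_1 = 5, c_1 = 4, a_2 = 7, b_2 = 2, c_2 = 6, p_2 = 3, q_2 = 4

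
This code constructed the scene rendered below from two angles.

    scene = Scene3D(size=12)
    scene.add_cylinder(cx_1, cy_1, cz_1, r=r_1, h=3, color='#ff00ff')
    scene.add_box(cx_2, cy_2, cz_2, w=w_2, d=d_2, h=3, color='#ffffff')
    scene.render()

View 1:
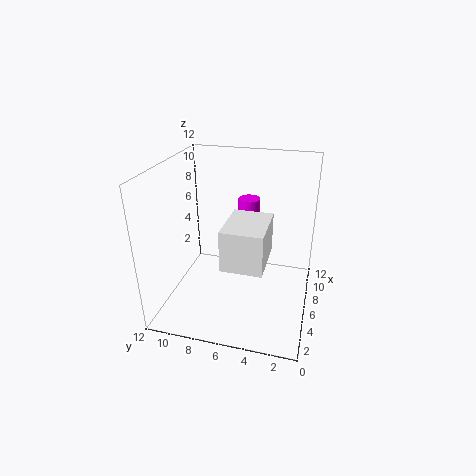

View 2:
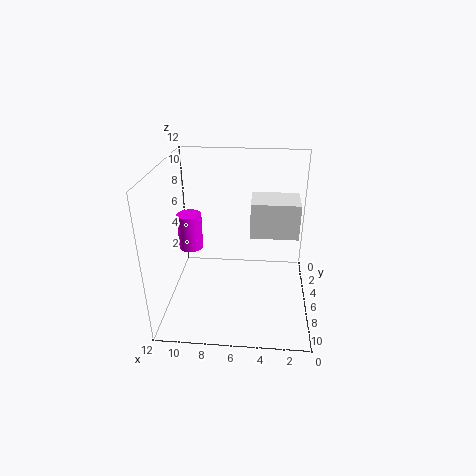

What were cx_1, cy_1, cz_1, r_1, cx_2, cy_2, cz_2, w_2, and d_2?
cx_1 = 10
cy_1 = 6
cz_1 = 5
r_1 = 1
cx_2 = 1
cy_2 = 3
cz_2 = 6
w_2 = 4
d_2 = 3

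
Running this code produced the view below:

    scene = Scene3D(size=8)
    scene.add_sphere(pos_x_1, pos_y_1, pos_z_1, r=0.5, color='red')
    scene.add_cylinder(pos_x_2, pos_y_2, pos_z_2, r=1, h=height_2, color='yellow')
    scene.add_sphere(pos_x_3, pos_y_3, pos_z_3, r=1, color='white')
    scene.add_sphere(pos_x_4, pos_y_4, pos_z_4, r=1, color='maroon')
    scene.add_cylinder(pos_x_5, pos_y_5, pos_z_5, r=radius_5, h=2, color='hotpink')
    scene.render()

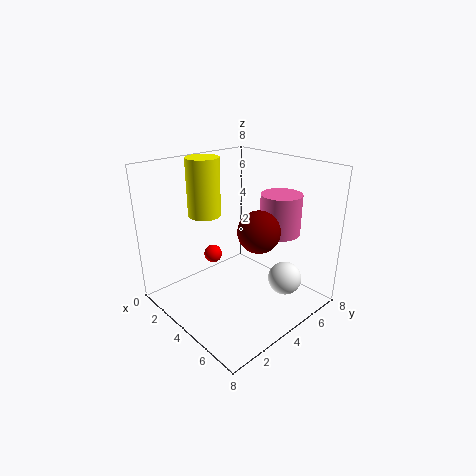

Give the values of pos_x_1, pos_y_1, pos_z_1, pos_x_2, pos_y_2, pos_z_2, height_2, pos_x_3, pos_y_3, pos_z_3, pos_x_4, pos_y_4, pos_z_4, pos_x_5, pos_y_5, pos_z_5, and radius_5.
pos_x_1 = 3
pos_y_1 = 3
pos_z_1 = 3
pos_x_2 = 1
pos_y_2 = 4
pos_z_2 = 4.5
height_2 = 3.5
pos_x_3 = 5.5
pos_y_3 = 6.5
pos_z_3 = 1
pos_x_4 = 6.5
pos_y_4 = 3
pos_z_4 = 5.5
pos_x_5 = 6.5
pos_y_5 = 4.5
pos_z_5 = 5
radius_5 = 1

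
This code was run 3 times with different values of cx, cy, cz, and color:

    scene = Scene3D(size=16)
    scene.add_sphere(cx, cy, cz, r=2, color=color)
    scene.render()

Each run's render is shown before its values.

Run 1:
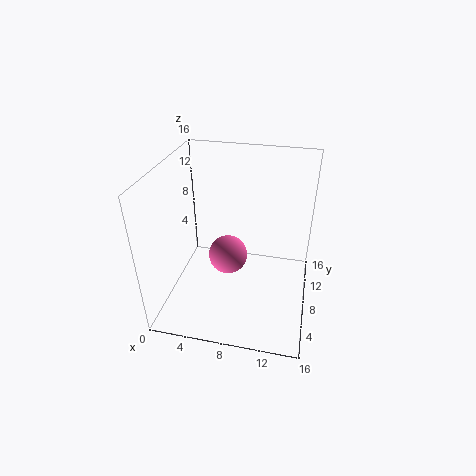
cx = 7.5
cy = 5.5
cz = 7.5
color = 'hotpink'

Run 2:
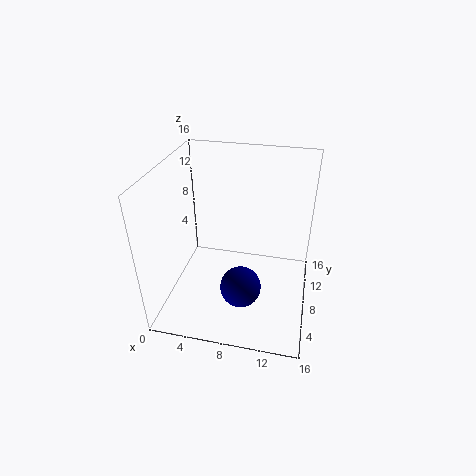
cx = 9.5
cy = 2.5
cz = 6
color = 'navy'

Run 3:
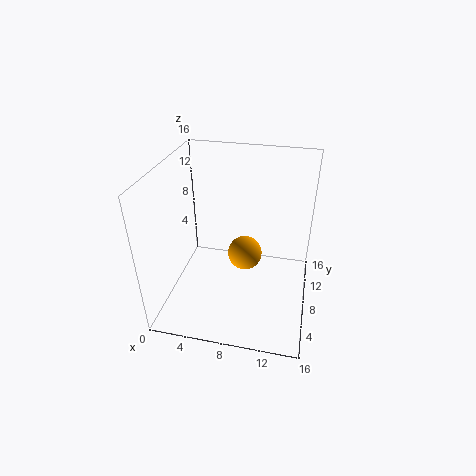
cx = 8.5
cy = 9.5
cz = 5
color = 'orange'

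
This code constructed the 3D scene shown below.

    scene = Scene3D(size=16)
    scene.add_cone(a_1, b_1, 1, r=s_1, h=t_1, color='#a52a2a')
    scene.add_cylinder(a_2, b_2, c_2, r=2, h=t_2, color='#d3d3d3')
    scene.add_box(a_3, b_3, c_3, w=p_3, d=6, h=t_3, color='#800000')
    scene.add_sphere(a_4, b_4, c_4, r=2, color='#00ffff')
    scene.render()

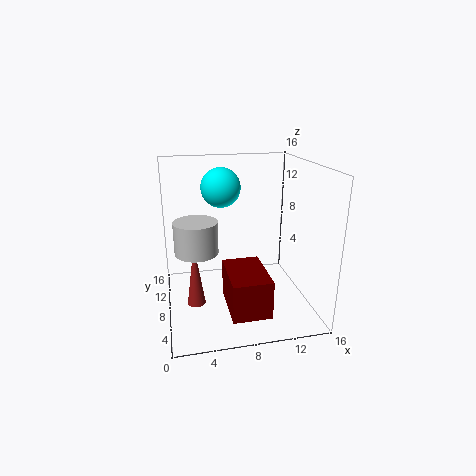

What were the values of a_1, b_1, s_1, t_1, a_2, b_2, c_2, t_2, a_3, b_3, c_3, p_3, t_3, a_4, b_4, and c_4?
a_1 = 3; b_1 = 7; s_1 = 1; t_1 = 7; a_2 = 3; b_2 = 3; c_2 = 9; t_2 = 3; a_3 = 6; b_3 = 1; c_3 = 2; p_3 = 4; t_3 = 4; a_4 = 6; b_4 = 7; c_4 = 14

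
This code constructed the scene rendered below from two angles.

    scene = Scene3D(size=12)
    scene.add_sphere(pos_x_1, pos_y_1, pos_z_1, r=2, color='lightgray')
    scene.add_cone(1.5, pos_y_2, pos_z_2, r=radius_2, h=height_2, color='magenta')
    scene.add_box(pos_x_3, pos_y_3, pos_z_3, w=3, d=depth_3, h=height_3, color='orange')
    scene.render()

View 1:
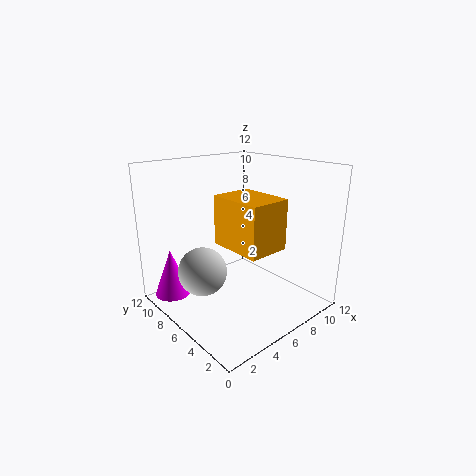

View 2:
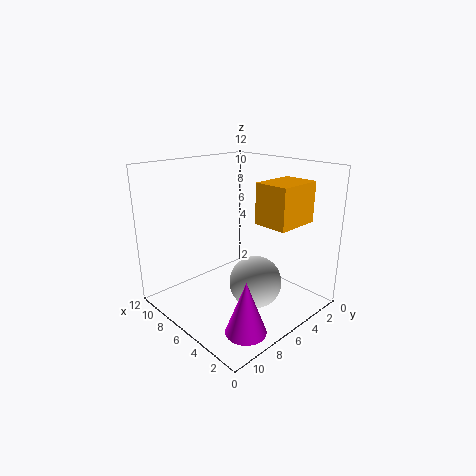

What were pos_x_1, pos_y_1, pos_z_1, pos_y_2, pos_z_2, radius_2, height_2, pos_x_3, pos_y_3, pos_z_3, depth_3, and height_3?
pos_x_1 = 3, pos_y_1 = 7, pos_z_1 = 3.5, pos_y_2 = 9.5, pos_z_2 = 1, radius_2 = 1.5, height_2 = 4, pos_x_3 = 2.5, pos_y_3 = 0.5, pos_z_3 = 7, depth_3 = 4, height_3 = 3.5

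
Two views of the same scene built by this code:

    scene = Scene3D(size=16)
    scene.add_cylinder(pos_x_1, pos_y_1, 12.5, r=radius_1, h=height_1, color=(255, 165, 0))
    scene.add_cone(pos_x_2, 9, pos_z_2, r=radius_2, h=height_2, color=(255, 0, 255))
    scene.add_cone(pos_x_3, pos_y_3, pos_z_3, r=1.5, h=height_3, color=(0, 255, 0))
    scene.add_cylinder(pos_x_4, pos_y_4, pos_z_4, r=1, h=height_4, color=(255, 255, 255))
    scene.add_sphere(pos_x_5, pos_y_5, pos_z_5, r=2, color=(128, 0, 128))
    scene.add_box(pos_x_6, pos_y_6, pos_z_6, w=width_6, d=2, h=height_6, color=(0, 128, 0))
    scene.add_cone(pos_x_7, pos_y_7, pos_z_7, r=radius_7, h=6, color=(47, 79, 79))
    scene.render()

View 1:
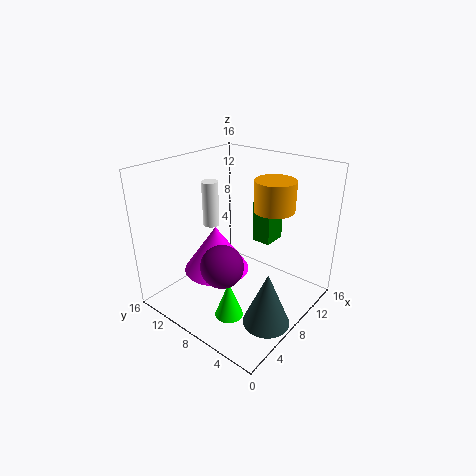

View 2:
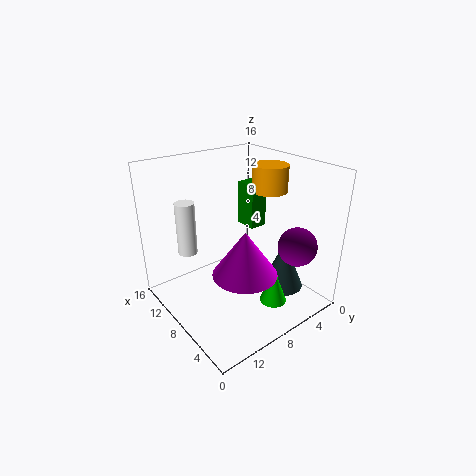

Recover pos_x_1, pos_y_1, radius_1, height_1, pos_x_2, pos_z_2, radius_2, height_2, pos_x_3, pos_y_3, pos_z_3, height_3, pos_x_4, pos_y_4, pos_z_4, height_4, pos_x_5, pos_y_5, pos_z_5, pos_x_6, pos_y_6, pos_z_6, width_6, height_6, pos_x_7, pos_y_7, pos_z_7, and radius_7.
pos_x_1 = 8; pos_y_1 = 3.5; radius_1 = 2; height_1 = 3; pos_x_2 = 5.5; pos_z_2 = 5; radius_2 = 3.5; height_2 = 5; pos_x_3 = 4; pos_y_3 = 6; pos_z_3 = 1; height_3 = 4; pos_x_4 = 9.5; pos_y_4 = 13.5; pos_z_4 = 7.5; height_4 = 5.5; pos_x_5 = 2; pos_y_5 = 5; pos_z_5 = 8.5; pos_x_6 = 8; pos_y_6 = 4; pos_z_6 = 8.5; width_6 = 2.5; height_6 = 5; pos_x_7 = 6; pos_y_7 = 2.5; pos_z_7 = 0.5; radius_7 = 2.5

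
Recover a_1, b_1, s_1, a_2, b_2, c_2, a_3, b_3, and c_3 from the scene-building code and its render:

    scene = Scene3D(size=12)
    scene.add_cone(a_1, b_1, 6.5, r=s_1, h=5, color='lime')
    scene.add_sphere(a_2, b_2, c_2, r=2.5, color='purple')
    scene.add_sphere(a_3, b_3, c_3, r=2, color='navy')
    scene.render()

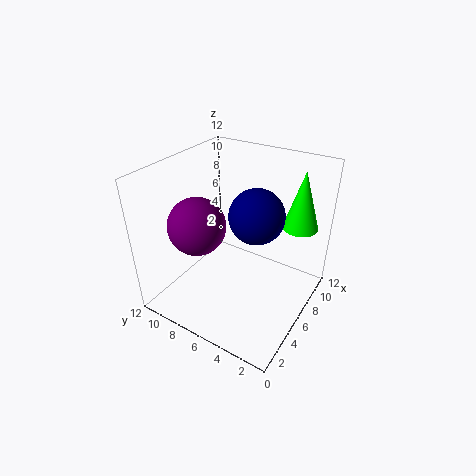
a_1 = 9.5; b_1 = 2; s_1 = 1.5; a_2 = 5; b_2 = 9.5; c_2 = 6.5; a_3 = 4.5; b_3 = 3.5; c_3 = 9.5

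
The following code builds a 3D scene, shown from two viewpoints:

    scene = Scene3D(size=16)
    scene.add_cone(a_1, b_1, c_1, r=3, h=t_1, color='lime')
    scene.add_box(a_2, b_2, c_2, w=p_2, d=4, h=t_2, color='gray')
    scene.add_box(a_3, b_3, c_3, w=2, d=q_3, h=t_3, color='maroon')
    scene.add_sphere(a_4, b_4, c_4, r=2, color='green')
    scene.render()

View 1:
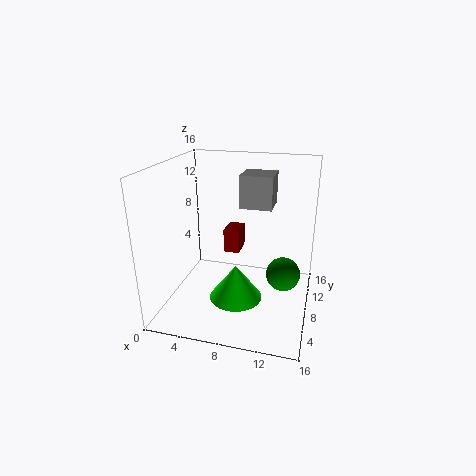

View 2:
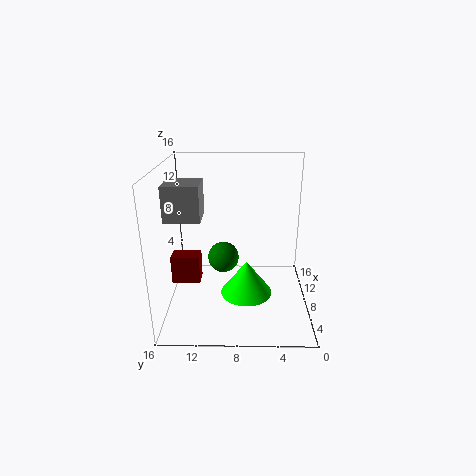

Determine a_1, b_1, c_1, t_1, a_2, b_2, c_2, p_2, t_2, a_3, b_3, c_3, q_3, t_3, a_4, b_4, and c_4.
a_1 = 8
b_1 = 7
c_1 = 1
t_1 = 4
a_2 = 7
b_2 = 12
c_2 = 10
p_2 = 4
t_2 = 4
a_3 = 5
b_3 = 12
c_3 = 4
q_3 = 3
t_3 = 3
a_4 = 13
b_4 = 10
c_4 = 3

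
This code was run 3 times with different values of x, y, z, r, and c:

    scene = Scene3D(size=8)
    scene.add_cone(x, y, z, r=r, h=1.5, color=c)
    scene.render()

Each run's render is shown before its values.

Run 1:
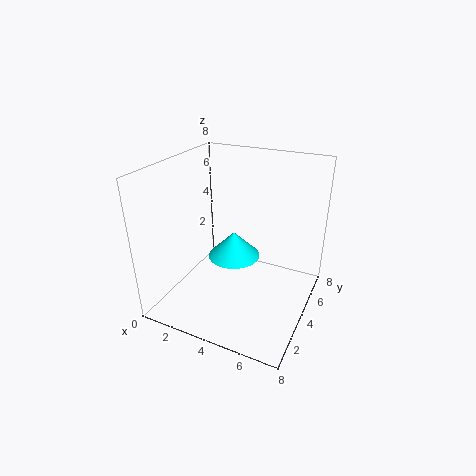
x = 3.5, y = 4.5, z = 2.5, r = 1.5, c = 'cyan'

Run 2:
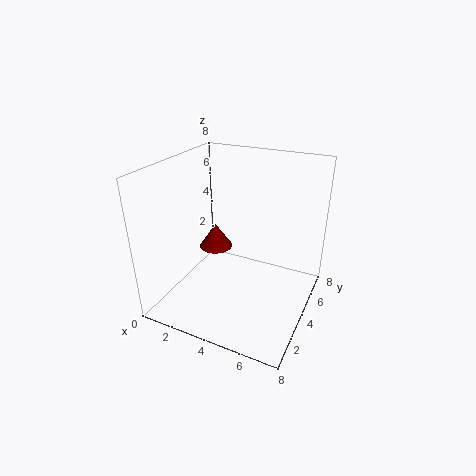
x = 2, y = 5, z = 2.5, r = 1, c = 'maroon'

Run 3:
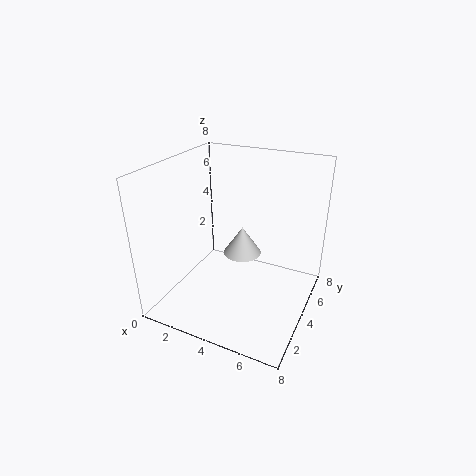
x = 4.5, y = 3.5, z = 3.5, r = 1, c = 'lightgray'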